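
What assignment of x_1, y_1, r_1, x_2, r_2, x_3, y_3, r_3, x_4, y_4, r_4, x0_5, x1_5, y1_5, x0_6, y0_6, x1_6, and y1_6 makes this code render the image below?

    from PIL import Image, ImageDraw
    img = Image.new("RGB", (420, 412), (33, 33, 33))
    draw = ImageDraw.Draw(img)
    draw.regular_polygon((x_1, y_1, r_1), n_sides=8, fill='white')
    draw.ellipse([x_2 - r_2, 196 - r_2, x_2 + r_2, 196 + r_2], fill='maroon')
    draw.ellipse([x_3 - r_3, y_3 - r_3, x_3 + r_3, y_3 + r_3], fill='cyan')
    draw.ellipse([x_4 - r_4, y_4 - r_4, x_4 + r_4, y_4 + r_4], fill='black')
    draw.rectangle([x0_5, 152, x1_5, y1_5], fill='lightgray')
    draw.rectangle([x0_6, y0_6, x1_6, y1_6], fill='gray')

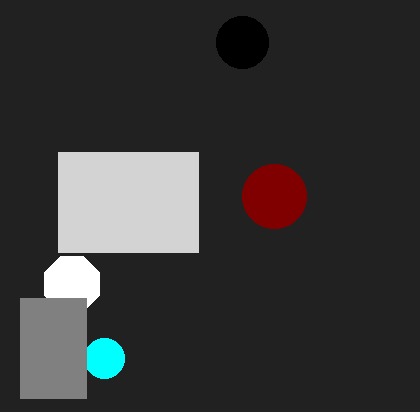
x_1 = 72
y_1 = 284
r_1 = 30
x_2 = 274
r_2 = 32
x_3 = 104
y_3 = 358
r_3 = 20
x_4 = 242
y_4 = 42
r_4 = 26
x0_5 = 58
x1_5 = 198
y1_5 = 252
x0_6 = 20
y0_6 = 298
x1_6 = 86
y1_6 = 398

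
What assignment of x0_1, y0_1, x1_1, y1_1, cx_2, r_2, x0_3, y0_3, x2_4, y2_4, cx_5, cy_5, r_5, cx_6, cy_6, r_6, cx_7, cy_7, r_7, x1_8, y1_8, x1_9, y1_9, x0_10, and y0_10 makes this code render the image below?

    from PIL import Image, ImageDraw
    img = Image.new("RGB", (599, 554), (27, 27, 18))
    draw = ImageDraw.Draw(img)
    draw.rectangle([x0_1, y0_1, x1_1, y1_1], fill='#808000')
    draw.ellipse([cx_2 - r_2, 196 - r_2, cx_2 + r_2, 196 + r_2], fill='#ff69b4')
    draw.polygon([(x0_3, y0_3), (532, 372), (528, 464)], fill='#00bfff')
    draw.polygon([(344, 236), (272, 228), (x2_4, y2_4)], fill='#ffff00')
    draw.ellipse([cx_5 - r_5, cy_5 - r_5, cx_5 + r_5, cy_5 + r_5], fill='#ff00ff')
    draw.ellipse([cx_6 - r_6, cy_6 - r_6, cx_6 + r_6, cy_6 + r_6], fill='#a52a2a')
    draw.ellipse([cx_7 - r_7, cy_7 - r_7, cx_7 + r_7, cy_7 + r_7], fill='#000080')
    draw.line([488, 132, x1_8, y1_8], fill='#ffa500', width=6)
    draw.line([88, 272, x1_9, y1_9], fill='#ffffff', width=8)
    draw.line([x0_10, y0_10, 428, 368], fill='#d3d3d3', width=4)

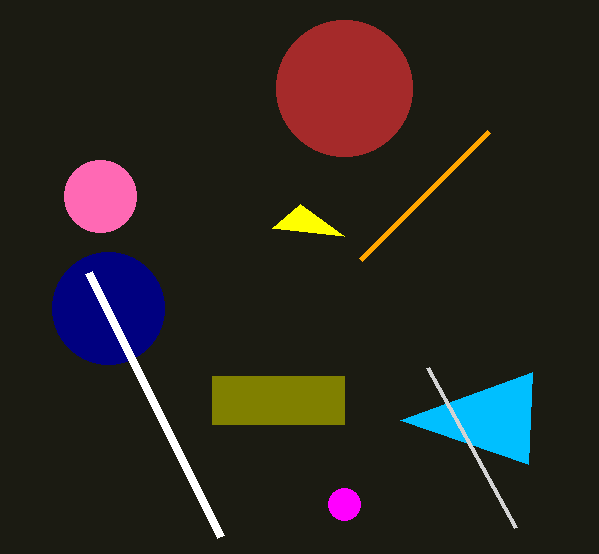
x0_1 = 212, y0_1 = 376, x1_1 = 344, y1_1 = 424, cx_2 = 100, r_2 = 36, x0_3 = 400, y0_3 = 420, x2_4 = 300, y2_4 = 204, cx_5 = 344, cy_5 = 504, r_5 = 16, cx_6 = 344, cy_6 = 88, r_6 = 68, cx_7 = 108, cy_7 = 308, r_7 = 56, x1_8 = 360, y1_8 = 260, x1_9 = 220, y1_9 = 536, x0_10 = 516, y0_10 = 528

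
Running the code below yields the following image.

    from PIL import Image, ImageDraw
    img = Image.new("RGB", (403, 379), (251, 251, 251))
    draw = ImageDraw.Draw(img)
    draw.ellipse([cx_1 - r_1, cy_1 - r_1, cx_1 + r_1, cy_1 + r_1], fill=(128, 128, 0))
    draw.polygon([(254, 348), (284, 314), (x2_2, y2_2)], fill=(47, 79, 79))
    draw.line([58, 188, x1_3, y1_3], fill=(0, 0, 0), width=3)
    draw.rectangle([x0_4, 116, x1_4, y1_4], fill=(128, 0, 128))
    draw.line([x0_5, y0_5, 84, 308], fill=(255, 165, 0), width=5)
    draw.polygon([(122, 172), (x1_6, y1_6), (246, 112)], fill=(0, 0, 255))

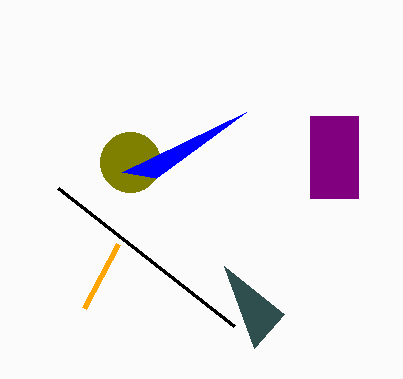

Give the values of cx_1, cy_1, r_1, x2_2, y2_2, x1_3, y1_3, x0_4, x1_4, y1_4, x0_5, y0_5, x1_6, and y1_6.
cx_1 = 130
cy_1 = 162
r_1 = 30
x2_2 = 224
y2_2 = 266
x1_3 = 234
y1_3 = 326
x0_4 = 310
x1_4 = 358
y1_4 = 198
x0_5 = 118
y0_5 = 244
x1_6 = 156
y1_6 = 178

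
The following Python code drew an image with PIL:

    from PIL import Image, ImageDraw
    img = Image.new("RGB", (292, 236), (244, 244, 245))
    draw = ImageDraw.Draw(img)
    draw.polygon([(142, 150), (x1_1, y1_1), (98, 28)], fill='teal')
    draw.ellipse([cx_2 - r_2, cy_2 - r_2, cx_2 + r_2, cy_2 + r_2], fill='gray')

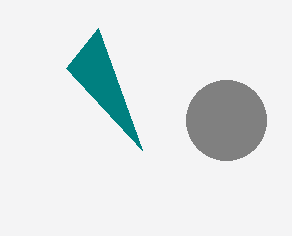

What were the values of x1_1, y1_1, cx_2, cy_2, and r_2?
x1_1 = 66, y1_1 = 68, cx_2 = 226, cy_2 = 120, r_2 = 40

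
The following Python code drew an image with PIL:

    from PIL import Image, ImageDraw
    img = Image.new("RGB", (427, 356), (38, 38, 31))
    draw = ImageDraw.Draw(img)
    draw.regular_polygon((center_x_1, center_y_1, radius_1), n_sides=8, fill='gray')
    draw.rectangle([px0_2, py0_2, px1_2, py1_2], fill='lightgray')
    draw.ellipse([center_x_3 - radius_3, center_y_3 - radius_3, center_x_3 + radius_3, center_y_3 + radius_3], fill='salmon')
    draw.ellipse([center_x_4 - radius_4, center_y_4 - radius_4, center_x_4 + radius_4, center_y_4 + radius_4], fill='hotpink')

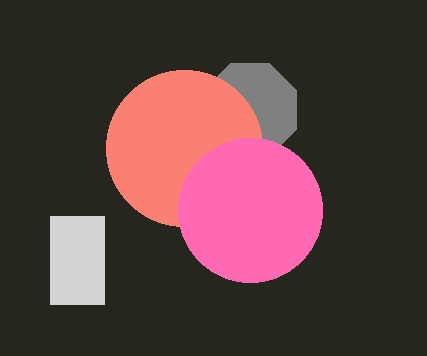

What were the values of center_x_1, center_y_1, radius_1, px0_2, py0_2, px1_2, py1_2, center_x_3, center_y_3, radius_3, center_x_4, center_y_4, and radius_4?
center_x_1 = 250, center_y_1 = 110, radius_1 = 50, px0_2 = 50, py0_2 = 216, px1_2 = 104, py1_2 = 304, center_x_3 = 184, center_y_3 = 148, radius_3 = 78, center_x_4 = 250, center_y_4 = 210, radius_4 = 72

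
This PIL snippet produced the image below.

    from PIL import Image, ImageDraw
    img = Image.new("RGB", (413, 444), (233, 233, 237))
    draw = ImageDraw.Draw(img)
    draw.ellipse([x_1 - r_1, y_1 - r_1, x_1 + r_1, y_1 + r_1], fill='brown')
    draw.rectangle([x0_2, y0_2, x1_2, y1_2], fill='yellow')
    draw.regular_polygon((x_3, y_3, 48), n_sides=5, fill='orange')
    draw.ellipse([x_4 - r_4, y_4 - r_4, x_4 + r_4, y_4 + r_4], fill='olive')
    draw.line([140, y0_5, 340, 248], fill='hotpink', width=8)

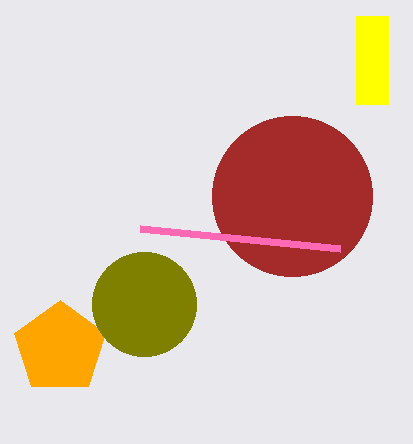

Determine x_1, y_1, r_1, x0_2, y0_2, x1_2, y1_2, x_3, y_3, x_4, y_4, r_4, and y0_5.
x_1 = 292
y_1 = 196
r_1 = 80
x0_2 = 356
y0_2 = 16
x1_2 = 388
y1_2 = 104
x_3 = 60
y_3 = 348
x_4 = 144
y_4 = 304
r_4 = 52
y0_5 = 228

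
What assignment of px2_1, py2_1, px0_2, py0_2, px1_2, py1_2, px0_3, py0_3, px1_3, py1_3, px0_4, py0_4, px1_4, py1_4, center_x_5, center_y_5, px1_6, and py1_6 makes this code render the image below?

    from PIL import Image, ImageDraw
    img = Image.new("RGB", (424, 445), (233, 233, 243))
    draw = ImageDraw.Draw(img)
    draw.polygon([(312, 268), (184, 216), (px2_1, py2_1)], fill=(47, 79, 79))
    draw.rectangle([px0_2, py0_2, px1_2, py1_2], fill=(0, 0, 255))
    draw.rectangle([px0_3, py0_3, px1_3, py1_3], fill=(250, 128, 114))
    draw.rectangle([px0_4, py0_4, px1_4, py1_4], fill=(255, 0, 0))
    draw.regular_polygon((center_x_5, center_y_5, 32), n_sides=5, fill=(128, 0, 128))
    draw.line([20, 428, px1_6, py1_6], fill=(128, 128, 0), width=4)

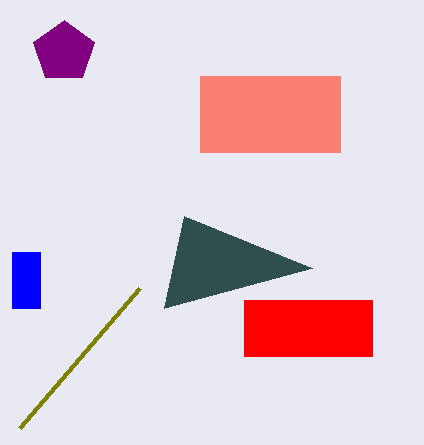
px2_1 = 164; py2_1 = 308; px0_2 = 12; py0_2 = 252; px1_2 = 40; py1_2 = 308; px0_3 = 200; py0_3 = 76; px1_3 = 340; py1_3 = 152; px0_4 = 244; py0_4 = 300; px1_4 = 372; py1_4 = 356; center_x_5 = 64; center_y_5 = 52; px1_6 = 140; py1_6 = 288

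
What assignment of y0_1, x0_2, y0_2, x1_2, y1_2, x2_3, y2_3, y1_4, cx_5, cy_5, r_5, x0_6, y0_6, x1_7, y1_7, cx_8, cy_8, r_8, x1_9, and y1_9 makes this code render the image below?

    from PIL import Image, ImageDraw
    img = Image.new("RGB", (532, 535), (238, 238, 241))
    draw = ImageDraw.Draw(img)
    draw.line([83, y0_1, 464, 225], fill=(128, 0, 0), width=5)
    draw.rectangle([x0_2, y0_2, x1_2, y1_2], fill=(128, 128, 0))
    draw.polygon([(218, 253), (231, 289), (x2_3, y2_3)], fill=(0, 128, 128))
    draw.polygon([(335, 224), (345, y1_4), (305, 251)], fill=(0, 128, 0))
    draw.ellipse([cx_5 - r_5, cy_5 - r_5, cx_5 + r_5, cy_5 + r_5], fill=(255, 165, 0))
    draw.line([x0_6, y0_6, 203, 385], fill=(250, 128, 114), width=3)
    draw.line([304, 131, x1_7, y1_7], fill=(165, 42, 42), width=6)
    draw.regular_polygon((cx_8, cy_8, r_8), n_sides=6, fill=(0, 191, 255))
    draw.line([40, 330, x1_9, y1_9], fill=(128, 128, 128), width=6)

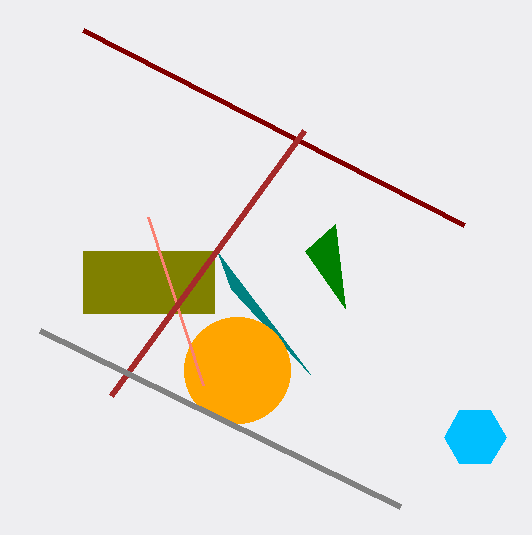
y0_1 = 30; x0_2 = 83; y0_2 = 251; x1_2 = 214; y1_2 = 313; x2_3 = 310; y2_3 = 374; y1_4 = 308; cx_5 = 237; cy_5 = 370; r_5 = 53; x0_6 = 148; y0_6 = 217; x1_7 = 111; y1_7 = 396; cx_8 = 475; cy_8 = 437; r_8 = 31; x1_9 = 400; y1_9 = 506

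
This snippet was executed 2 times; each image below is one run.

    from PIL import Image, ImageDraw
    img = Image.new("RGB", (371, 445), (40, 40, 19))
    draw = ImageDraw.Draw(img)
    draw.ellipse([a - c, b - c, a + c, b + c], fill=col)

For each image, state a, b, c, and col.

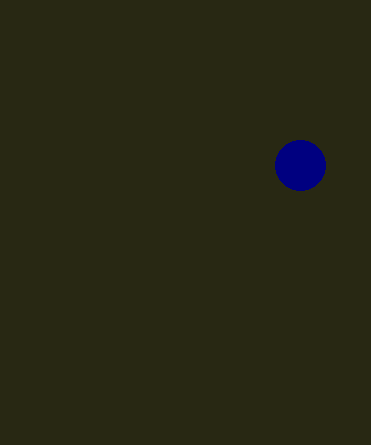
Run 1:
a = 300
b = 165
c = 25
col = 'navy'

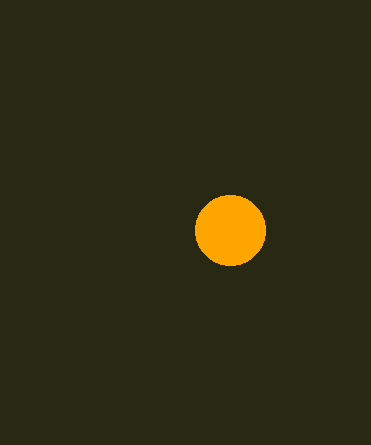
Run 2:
a = 230, b = 230, c = 35, col = 'orange'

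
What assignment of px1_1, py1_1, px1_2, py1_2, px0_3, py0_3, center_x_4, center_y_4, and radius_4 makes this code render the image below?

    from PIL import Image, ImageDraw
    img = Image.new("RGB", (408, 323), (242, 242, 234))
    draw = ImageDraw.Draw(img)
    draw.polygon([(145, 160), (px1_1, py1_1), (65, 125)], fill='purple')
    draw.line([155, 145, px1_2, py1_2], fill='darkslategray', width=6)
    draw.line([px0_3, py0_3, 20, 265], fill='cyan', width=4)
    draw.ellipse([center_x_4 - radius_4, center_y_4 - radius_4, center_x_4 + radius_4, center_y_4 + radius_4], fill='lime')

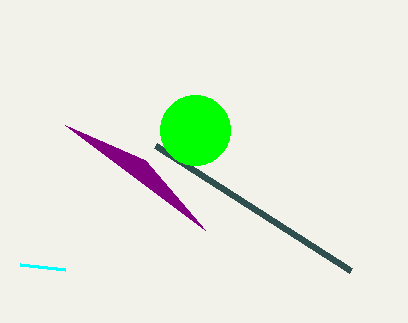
px1_1 = 205; py1_1 = 230; px1_2 = 350; py1_2 = 270; px0_3 = 65; py0_3 = 270; center_x_4 = 195; center_y_4 = 130; radius_4 = 35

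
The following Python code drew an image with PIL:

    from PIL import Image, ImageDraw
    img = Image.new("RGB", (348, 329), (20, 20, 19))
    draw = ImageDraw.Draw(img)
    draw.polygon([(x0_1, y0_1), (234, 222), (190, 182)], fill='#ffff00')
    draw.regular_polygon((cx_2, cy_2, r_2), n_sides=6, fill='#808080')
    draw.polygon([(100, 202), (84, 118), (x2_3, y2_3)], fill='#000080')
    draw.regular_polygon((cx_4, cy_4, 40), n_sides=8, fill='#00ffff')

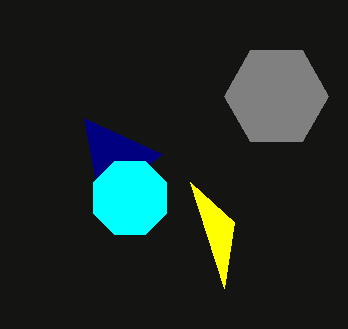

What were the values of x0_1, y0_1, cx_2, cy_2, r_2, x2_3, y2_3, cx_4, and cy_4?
x0_1 = 224
y0_1 = 288
cx_2 = 276
cy_2 = 96
r_2 = 52
x2_3 = 162
y2_3 = 154
cx_4 = 130
cy_4 = 198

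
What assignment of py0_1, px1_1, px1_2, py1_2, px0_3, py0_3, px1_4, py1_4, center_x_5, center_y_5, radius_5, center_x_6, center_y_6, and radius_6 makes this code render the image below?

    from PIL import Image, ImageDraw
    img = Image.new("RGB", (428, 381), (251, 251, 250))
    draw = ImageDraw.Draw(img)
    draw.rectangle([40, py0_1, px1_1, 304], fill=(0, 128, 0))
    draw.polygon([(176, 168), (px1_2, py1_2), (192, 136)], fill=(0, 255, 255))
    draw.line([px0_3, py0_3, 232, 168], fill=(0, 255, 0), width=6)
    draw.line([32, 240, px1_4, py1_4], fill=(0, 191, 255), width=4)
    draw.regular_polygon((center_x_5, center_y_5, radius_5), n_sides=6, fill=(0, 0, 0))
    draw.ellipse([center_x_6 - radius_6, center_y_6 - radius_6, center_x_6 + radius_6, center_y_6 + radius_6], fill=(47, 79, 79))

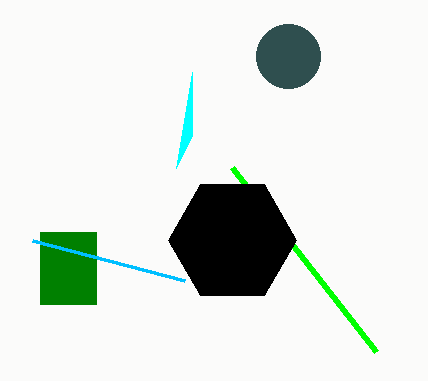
py0_1 = 232
px1_1 = 96
px1_2 = 192
py1_2 = 72
px0_3 = 376
py0_3 = 352
px1_4 = 184
py1_4 = 280
center_x_5 = 232
center_y_5 = 240
radius_5 = 64
center_x_6 = 288
center_y_6 = 56
radius_6 = 32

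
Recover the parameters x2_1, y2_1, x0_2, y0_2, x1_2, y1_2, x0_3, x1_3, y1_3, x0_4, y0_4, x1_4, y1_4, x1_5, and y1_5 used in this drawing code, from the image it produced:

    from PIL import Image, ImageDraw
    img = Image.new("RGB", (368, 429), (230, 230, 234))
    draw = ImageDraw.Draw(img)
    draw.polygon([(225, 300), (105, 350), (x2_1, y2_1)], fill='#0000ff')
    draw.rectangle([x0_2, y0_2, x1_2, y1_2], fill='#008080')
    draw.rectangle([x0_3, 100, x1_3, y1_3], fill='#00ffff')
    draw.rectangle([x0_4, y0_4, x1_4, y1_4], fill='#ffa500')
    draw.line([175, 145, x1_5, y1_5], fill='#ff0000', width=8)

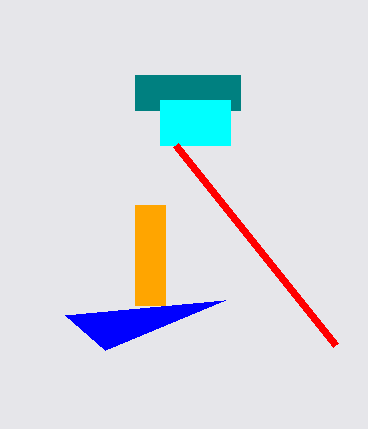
x2_1 = 65, y2_1 = 315, x0_2 = 135, y0_2 = 75, x1_2 = 240, y1_2 = 110, x0_3 = 160, x1_3 = 230, y1_3 = 145, x0_4 = 135, y0_4 = 205, x1_4 = 165, y1_4 = 305, x1_5 = 335, y1_5 = 345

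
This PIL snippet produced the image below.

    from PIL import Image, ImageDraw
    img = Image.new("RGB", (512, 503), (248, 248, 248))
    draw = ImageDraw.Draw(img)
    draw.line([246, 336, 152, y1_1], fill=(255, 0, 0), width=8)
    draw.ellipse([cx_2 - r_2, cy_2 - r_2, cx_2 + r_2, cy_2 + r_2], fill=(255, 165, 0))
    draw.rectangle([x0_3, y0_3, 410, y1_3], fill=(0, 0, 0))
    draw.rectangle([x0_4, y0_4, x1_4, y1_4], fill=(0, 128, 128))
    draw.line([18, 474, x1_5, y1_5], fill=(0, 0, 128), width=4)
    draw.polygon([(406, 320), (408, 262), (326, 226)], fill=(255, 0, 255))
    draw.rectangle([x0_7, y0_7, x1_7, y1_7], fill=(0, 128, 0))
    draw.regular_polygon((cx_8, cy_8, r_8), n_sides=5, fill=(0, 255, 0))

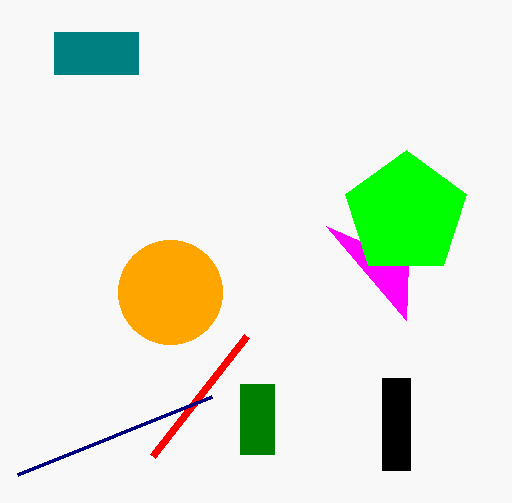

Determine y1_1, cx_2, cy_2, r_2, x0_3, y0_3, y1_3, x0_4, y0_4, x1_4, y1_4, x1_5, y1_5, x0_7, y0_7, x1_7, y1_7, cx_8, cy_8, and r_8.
y1_1 = 456
cx_2 = 170
cy_2 = 292
r_2 = 52
x0_3 = 382
y0_3 = 378
y1_3 = 470
x0_4 = 54
y0_4 = 32
x1_4 = 138
y1_4 = 74
x1_5 = 212
y1_5 = 396
x0_7 = 240
y0_7 = 384
x1_7 = 274
y1_7 = 454
cx_8 = 406
cy_8 = 214
r_8 = 64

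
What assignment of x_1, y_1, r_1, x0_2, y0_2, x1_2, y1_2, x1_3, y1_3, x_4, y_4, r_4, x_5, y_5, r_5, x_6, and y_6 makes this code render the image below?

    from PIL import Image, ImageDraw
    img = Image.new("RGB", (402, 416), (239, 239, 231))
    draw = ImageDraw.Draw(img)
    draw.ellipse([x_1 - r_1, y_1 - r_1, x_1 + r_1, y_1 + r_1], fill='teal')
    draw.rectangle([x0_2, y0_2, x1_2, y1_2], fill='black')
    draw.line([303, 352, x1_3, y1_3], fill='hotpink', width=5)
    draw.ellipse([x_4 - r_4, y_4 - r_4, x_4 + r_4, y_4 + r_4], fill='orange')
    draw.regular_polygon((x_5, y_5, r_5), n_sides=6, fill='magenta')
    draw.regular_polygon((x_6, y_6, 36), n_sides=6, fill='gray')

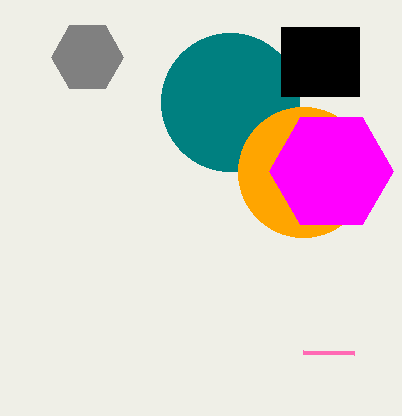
x_1 = 230, y_1 = 102, r_1 = 69, x0_2 = 281, y0_2 = 27, x1_2 = 359, y1_2 = 96, x1_3 = 354, y1_3 = 353, x_4 = 303, y_4 = 172, r_4 = 65, x_5 = 331, y_5 = 171, r_5 = 62, x_6 = 87, y_6 = 57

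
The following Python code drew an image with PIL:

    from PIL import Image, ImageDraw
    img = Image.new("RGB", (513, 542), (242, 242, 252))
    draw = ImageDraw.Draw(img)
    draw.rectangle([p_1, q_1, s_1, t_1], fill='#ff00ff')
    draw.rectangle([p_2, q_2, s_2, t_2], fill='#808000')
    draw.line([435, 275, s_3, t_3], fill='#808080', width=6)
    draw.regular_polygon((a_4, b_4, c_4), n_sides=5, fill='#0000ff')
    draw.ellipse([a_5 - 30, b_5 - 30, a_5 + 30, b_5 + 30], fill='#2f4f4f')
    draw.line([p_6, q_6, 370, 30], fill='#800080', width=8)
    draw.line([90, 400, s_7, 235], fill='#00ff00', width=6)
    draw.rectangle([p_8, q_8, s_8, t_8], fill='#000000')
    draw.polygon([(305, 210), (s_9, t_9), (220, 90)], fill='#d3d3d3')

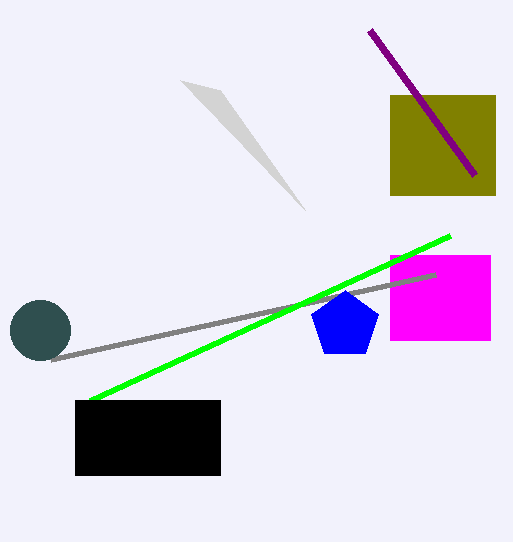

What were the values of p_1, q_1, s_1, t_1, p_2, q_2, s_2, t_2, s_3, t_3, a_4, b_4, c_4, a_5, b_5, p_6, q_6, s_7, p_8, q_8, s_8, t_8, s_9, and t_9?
p_1 = 390; q_1 = 255; s_1 = 490; t_1 = 340; p_2 = 390; q_2 = 95; s_2 = 495; t_2 = 195; s_3 = 50; t_3 = 360; a_4 = 345; b_4 = 325; c_4 = 35; a_5 = 40; b_5 = 330; p_6 = 475; q_6 = 175; s_7 = 450; p_8 = 75; q_8 = 400; s_8 = 220; t_8 = 475; s_9 = 180; t_9 = 80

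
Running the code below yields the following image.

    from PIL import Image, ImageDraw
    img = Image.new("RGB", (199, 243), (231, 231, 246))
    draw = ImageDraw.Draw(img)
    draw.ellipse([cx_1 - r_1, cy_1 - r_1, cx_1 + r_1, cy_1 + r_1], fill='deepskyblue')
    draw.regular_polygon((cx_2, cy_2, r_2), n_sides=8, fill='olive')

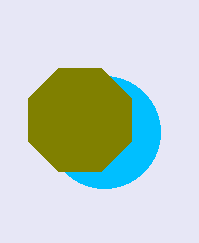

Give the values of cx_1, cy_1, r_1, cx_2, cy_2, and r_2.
cx_1 = 104; cy_1 = 132; r_1 = 56; cx_2 = 80; cy_2 = 120; r_2 = 56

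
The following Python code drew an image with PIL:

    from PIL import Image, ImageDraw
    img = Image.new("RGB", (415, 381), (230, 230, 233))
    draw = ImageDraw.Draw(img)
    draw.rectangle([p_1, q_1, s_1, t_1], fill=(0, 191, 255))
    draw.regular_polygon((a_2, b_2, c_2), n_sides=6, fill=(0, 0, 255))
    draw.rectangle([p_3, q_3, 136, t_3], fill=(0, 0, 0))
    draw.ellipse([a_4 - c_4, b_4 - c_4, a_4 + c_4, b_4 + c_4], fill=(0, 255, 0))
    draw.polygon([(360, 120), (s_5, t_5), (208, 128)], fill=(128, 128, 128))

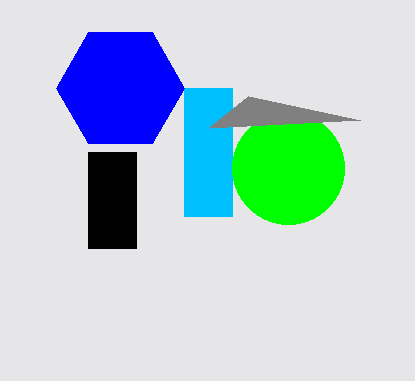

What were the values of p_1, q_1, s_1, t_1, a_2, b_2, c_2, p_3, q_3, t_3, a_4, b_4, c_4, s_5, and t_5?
p_1 = 184; q_1 = 88; s_1 = 232; t_1 = 216; a_2 = 120; b_2 = 88; c_2 = 64; p_3 = 88; q_3 = 152; t_3 = 248; a_4 = 288; b_4 = 168; c_4 = 56; s_5 = 248; t_5 = 96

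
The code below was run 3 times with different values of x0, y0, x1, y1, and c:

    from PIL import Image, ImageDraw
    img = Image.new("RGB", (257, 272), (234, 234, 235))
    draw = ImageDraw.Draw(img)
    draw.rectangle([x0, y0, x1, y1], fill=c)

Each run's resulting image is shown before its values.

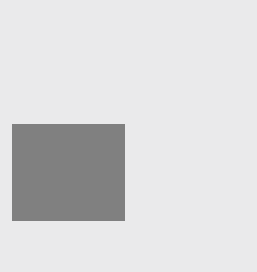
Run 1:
x0 = 12
y0 = 124
x1 = 124
y1 = 220
c = 'gray'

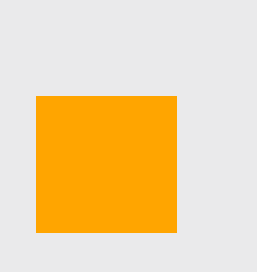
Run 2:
x0 = 36, y0 = 96, x1 = 176, y1 = 232, c = 'orange'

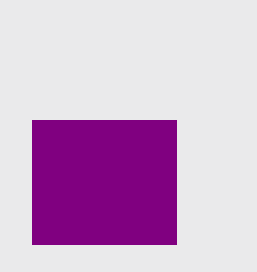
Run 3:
x0 = 32, y0 = 120, x1 = 176, y1 = 244, c = 'purple'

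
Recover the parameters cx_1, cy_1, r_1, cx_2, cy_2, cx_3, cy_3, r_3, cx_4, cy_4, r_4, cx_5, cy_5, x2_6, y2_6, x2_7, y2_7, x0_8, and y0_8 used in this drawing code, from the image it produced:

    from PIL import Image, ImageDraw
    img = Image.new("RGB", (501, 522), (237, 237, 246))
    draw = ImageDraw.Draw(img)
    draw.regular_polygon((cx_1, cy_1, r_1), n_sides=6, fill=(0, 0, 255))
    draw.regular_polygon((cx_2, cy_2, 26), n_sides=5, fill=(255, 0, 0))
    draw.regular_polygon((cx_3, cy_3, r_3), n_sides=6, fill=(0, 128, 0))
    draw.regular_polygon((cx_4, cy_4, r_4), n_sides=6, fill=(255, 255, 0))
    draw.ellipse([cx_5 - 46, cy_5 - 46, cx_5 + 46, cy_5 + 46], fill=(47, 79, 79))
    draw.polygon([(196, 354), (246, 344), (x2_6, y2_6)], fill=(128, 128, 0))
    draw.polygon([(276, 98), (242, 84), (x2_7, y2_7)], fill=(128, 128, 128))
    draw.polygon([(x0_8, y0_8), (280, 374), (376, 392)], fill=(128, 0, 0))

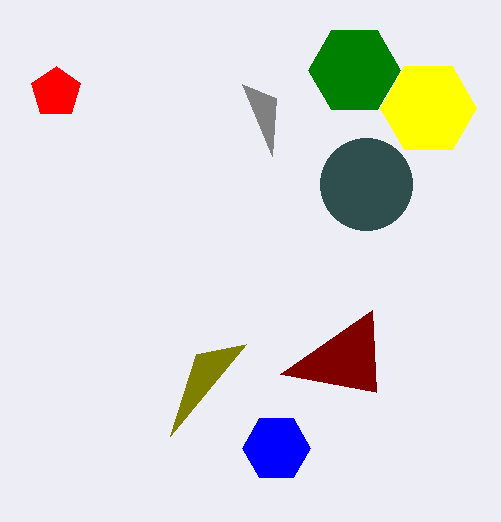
cx_1 = 276
cy_1 = 448
r_1 = 34
cx_2 = 56
cy_2 = 92
cx_3 = 354
cy_3 = 70
r_3 = 46
cx_4 = 428
cy_4 = 108
r_4 = 48
cx_5 = 366
cy_5 = 184
x2_6 = 170
y2_6 = 436
x2_7 = 272
y2_7 = 156
x0_8 = 372
y0_8 = 310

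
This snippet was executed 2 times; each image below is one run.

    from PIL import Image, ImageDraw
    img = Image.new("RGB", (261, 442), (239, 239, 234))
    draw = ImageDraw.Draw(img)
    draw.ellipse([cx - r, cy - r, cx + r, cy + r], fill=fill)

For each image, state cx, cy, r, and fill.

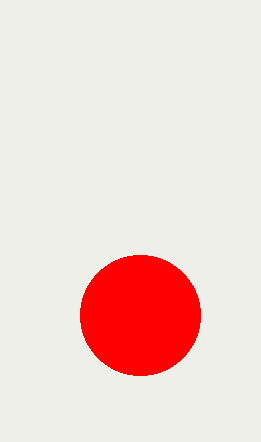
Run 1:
cx = 140, cy = 315, r = 60, fill = 'red'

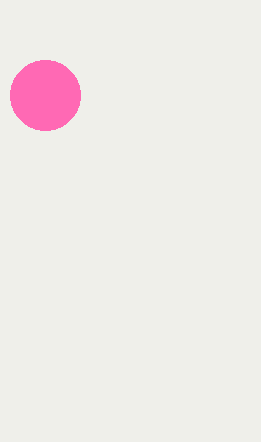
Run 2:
cx = 45; cy = 95; r = 35; fill = 'hotpink'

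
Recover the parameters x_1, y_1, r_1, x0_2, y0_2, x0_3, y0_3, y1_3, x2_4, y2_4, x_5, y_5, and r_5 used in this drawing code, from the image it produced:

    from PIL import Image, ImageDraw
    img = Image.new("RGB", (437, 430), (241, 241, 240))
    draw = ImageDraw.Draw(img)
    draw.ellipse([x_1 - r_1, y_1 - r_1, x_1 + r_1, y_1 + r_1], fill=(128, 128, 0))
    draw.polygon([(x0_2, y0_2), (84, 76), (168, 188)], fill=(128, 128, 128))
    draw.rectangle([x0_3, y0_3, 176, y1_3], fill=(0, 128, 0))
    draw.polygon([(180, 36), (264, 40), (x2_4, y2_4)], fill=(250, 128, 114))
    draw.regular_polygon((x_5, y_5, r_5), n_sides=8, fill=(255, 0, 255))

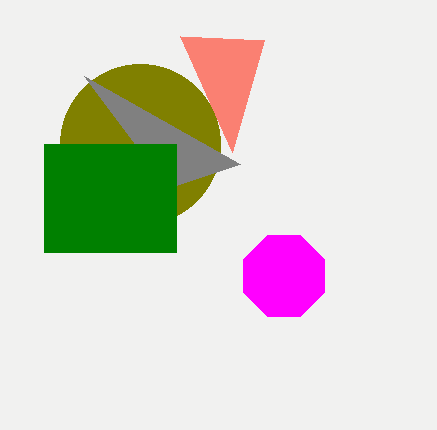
x_1 = 140
y_1 = 144
r_1 = 80
x0_2 = 240
y0_2 = 164
x0_3 = 44
y0_3 = 144
y1_3 = 252
x2_4 = 232
y2_4 = 152
x_5 = 284
y_5 = 276
r_5 = 44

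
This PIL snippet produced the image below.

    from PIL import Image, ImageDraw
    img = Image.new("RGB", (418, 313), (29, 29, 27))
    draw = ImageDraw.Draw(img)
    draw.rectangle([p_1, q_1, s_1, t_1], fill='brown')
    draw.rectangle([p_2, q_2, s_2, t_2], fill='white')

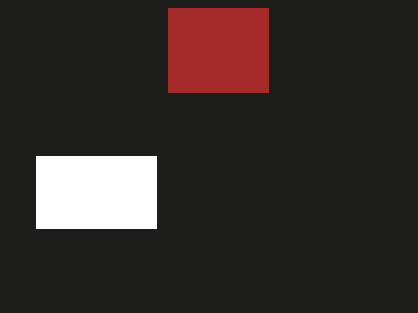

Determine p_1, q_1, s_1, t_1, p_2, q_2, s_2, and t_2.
p_1 = 168, q_1 = 8, s_1 = 268, t_1 = 92, p_2 = 36, q_2 = 156, s_2 = 156, t_2 = 228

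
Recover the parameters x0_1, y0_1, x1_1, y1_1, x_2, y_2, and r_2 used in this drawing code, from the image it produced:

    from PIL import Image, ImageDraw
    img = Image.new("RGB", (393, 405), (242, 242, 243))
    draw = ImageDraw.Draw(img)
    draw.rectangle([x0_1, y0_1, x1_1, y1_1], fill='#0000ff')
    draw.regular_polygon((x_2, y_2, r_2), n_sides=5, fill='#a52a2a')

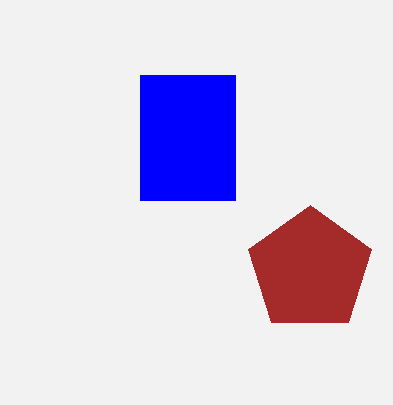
x0_1 = 140, y0_1 = 75, x1_1 = 235, y1_1 = 200, x_2 = 310, y_2 = 270, r_2 = 65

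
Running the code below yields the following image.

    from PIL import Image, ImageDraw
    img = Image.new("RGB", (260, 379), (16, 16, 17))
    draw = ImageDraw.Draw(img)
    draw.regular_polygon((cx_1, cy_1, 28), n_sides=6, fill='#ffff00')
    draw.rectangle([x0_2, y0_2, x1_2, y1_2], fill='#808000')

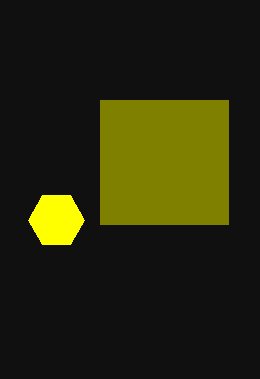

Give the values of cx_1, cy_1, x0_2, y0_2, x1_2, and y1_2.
cx_1 = 56
cy_1 = 220
x0_2 = 100
y0_2 = 100
x1_2 = 228
y1_2 = 224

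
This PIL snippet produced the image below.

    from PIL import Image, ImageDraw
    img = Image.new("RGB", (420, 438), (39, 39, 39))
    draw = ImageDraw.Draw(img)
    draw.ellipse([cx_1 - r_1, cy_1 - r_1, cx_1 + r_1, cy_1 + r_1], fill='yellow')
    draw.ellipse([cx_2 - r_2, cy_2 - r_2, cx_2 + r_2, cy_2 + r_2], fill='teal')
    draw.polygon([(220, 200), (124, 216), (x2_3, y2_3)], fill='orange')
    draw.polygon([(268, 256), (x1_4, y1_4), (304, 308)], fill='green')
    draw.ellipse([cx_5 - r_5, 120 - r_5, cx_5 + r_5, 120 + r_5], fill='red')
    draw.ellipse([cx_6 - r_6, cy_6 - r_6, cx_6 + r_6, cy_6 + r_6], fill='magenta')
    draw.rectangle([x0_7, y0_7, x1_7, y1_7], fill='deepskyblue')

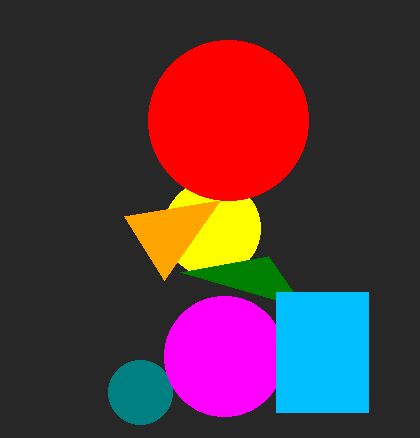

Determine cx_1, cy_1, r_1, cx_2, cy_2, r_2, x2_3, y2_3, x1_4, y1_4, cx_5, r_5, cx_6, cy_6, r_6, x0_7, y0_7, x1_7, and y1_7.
cx_1 = 212; cy_1 = 228; r_1 = 48; cx_2 = 140; cy_2 = 392; r_2 = 32; x2_3 = 164; y2_3 = 280; x1_4 = 180; y1_4 = 272; cx_5 = 228; r_5 = 80; cx_6 = 224; cy_6 = 356; r_6 = 60; x0_7 = 276; y0_7 = 292; x1_7 = 368; y1_7 = 412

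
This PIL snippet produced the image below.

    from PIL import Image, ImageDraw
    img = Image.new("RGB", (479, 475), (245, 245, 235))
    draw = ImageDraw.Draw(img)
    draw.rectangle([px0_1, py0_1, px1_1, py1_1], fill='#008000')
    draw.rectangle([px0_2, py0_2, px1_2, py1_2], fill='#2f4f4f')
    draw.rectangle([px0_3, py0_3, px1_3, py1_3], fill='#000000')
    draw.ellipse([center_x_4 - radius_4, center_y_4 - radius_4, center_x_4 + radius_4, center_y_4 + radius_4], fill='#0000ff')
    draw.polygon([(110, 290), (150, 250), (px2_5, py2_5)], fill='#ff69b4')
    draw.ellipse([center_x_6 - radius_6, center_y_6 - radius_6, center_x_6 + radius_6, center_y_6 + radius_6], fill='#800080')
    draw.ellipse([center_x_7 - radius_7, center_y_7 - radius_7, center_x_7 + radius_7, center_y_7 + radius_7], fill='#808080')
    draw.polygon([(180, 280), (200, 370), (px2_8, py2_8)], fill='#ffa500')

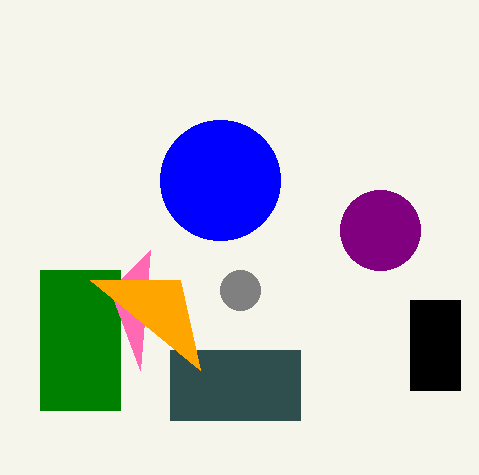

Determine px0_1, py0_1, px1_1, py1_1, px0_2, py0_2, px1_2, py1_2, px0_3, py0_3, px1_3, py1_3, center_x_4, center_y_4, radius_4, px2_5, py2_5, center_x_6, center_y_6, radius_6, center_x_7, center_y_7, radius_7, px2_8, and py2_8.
px0_1 = 40; py0_1 = 270; px1_1 = 120; py1_1 = 410; px0_2 = 170; py0_2 = 350; px1_2 = 300; py1_2 = 420; px0_3 = 410; py0_3 = 300; px1_3 = 460; py1_3 = 390; center_x_4 = 220; center_y_4 = 180; radius_4 = 60; px2_5 = 140; py2_5 = 370; center_x_6 = 380; center_y_6 = 230; radius_6 = 40; center_x_7 = 240; center_y_7 = 290; radius_7 = 20; px2_8 = 90; py2_8 = 280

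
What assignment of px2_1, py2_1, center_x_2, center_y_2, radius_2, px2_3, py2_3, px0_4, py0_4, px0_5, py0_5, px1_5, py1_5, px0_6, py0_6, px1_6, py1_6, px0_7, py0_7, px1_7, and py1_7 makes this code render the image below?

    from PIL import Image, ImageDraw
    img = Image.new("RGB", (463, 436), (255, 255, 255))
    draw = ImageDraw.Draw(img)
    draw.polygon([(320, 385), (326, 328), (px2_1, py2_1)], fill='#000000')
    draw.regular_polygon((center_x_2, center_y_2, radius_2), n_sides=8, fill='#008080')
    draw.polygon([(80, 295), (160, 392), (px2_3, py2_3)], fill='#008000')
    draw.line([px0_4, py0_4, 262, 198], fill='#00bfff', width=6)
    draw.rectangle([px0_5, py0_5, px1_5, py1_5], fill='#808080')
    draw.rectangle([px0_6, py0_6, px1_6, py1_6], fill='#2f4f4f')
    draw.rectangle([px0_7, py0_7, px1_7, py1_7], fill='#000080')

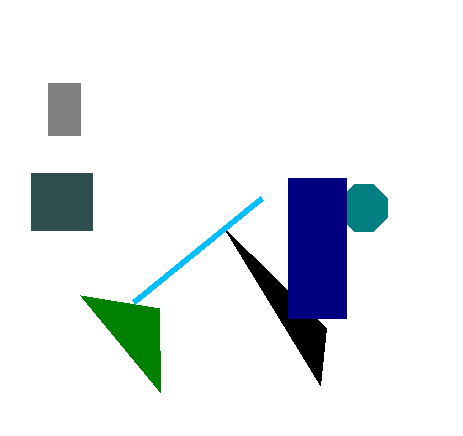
px2_1 = 224, py2_1 = 228, center_x_2 = 364, center_y_2 = 208, radius_2 = 25, px2_3 = 159, py2_3 = 308, px0_4 = 134, py0_4 = 302, px0_5 = 48, py0_5 = 83, px1_5 = 80, py1_5 = 135, px0_6 = 31, py0_6 = 173, px1_6 = 92, py1_6 = 230, px0_7 = 288, py0_7 = 178, px1_7 = 346, py1_7 = 318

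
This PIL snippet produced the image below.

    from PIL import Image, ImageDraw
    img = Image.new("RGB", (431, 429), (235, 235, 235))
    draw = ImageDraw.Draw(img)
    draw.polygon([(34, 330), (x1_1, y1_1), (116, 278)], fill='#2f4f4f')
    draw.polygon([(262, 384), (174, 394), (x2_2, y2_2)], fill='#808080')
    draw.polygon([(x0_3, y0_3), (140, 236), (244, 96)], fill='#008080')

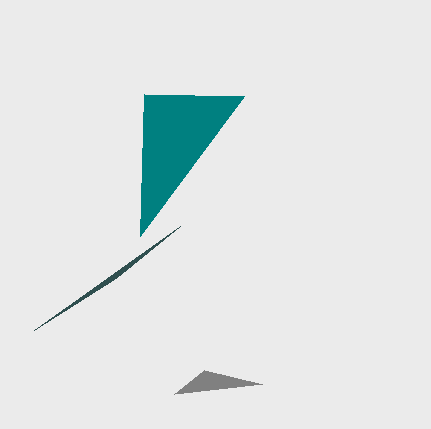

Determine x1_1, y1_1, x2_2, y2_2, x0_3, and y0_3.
x1_1 = 180; y1_1 = 226; x2_2 = 204; y2_2 = 370; x0_3 = 144; y0_3 = 94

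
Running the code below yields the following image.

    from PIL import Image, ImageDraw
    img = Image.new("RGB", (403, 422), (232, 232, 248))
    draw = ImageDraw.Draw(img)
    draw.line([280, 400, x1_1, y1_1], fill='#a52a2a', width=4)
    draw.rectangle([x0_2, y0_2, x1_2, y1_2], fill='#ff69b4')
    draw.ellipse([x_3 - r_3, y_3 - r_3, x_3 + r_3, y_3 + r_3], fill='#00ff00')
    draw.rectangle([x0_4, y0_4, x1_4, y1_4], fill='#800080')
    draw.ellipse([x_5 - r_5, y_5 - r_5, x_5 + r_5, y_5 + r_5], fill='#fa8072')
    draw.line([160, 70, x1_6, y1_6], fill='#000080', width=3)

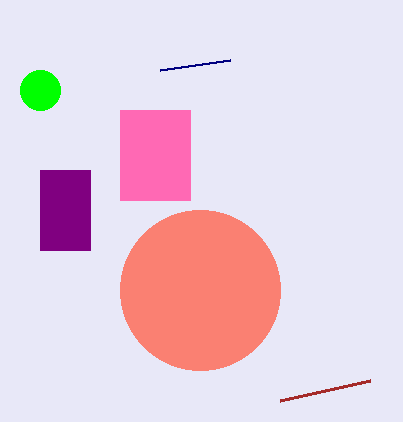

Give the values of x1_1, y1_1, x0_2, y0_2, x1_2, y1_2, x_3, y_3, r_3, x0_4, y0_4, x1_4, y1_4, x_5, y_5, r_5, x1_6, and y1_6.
x1_1 = 370; y1_1 = 380; x0_2 = 120; y0_2 = 110; x1_2 = 190; y1_2 = 200; x_3 = 40; y_3 = 90; r_3 = 20; x0_4 = 40; y0_4 = 170; x1_4 = 90; y1_4 = 250; x_5 = 200; y_5 = 290; r_5 = 80; x1_6 = 230; y1_6 = 60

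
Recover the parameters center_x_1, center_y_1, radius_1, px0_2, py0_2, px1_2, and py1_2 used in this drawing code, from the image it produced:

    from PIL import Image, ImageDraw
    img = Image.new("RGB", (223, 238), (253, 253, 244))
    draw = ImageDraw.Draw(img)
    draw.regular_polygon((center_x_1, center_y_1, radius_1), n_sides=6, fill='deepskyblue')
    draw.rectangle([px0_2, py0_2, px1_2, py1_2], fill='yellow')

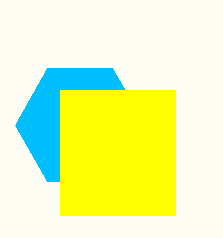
center_x_1 = 80; center_y_1 = 125; radius_1 = 65; px0_2 = 60; py0_2 = 90; px1_2 = 175; py1_2 = 215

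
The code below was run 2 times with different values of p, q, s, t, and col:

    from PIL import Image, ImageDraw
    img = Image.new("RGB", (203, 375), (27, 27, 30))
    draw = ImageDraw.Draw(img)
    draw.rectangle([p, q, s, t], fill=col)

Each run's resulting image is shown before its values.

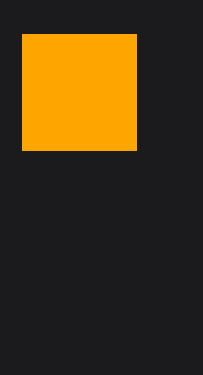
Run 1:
p = 22, q = 34, s = 136, t = 150, col = 'orange'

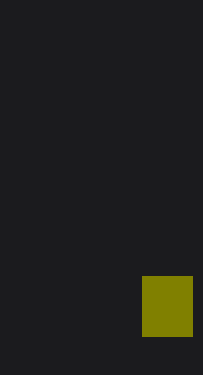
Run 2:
p = 142
q = 276
s = 192
t = 336
col = 'olive'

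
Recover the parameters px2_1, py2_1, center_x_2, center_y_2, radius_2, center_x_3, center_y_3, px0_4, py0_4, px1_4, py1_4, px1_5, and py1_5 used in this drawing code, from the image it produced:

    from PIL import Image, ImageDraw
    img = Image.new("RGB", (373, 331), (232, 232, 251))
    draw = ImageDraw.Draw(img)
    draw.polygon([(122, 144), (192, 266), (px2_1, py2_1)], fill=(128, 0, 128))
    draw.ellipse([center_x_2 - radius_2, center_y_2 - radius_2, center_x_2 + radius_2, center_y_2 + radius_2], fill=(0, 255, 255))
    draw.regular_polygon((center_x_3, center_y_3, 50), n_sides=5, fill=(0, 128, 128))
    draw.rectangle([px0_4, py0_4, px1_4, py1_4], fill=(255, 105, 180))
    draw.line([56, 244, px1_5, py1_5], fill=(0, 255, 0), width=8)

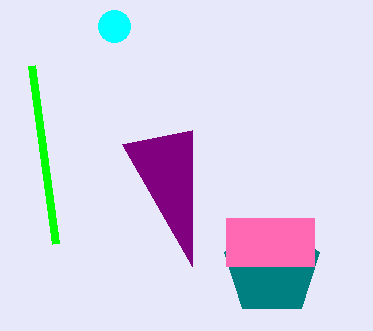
px2_1 = 192
py2_1 = 130
center_x_2 = 114
center_y_2 = 26
radius_2 = 16
center_x_3 = 272
center_y_3 = 268
px0_4 = 226
py0_4 = 218
px1_4 = 314
py1_4 = 266
px1_5 = 32
py1_5 = 66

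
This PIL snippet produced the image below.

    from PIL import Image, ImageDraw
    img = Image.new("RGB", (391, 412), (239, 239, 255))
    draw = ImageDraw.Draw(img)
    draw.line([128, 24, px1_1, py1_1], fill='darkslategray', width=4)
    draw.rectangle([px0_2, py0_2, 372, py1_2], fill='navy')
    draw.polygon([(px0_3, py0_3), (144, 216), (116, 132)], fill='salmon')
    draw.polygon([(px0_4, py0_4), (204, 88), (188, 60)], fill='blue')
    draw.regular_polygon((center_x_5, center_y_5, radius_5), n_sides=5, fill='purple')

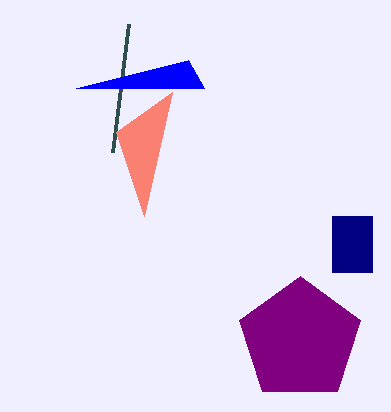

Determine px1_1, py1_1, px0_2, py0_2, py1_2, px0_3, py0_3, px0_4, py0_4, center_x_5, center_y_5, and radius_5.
px1_1 = 112; py1_1 = 152; px0_2 = 332; py0_2 = 216; py1_2 = 272; px0_3 = 172; py0_3 = 92; px0_4 = 76; py0_4 = 88; center_x_5 = 300; center_y_5 = 340; radius_5 = 64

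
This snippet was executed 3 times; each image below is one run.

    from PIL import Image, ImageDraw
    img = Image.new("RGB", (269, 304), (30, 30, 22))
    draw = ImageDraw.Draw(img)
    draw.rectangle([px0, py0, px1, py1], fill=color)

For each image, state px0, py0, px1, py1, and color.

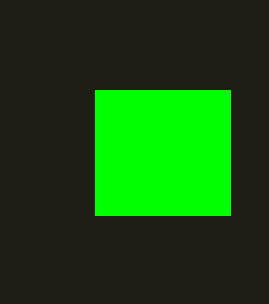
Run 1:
px0 = 95, py0 = 90, px1 = 230, py1 = 215, color = 'lime'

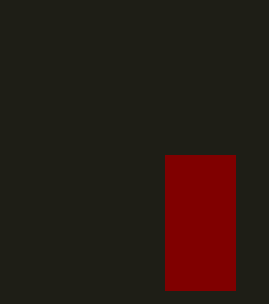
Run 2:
px0 = 165
py0 = 155
px1 = 235
py1 = 290
color = 'maroon'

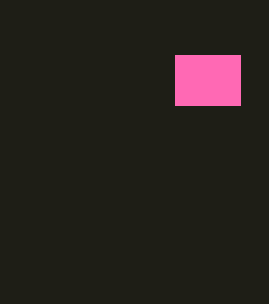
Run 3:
px0 = 175, py0 = 55, px1 = 240, py1 = 105, color = 'hotpink'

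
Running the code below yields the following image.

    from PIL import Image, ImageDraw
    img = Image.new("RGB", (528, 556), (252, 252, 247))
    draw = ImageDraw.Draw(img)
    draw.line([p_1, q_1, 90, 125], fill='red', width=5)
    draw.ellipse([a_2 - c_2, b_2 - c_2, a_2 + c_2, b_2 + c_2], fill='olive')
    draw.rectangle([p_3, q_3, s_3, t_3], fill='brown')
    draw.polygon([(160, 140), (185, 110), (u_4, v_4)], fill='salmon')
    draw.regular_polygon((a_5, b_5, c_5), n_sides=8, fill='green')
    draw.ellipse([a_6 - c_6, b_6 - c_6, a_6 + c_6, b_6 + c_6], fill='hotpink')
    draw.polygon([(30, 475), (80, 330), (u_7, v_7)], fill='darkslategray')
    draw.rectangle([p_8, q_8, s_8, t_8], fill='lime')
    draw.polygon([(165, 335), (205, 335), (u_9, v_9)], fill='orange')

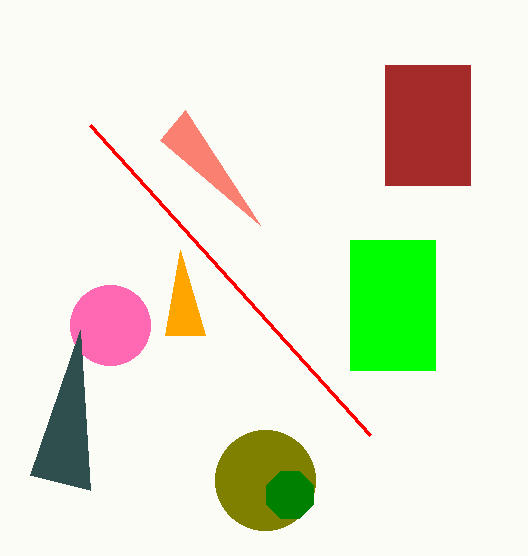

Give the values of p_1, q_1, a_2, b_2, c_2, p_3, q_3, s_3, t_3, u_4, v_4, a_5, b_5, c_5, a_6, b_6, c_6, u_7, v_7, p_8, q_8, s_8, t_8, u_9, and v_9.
p_1 = 370; q_1 = 435; a_2 = 265; b_2 = 480; c_2 = 50; p_3 = 385; q_3 = 65; s_3 = 470; t_3 = 185; u_4 = 260; v_4 = 225; a_5 = 290; b_5 = 495; c_5 = 25; a_6 = 110; b_6 = 325; c_6 = 40; u_7 = 90; v_7 = 490; p_8 = 350; q_8 = 240; s_8 = 435; t_8 = 370; u_9 = 180; v_9 = 250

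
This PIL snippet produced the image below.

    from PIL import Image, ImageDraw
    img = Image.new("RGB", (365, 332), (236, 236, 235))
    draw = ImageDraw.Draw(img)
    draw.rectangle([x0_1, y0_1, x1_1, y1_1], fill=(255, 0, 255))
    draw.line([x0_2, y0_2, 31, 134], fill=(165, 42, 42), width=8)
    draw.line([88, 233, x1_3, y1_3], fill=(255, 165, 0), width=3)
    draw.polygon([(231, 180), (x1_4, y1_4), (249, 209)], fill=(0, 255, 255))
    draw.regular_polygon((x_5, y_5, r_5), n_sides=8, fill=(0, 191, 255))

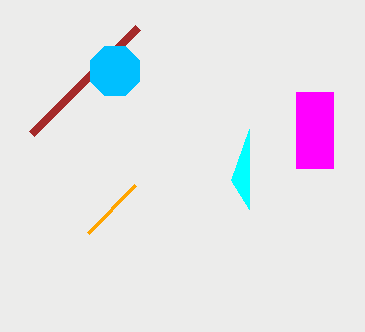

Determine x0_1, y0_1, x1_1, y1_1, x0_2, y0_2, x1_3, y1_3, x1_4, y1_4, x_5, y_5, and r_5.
x0_1 = 296
y0_1 = 92
x1_1 = 333
y1_1 = 168
x0_2 = 137
y0_2 = 28
x1_3 = 135
y1_3 = 185
x1_4 = 249
y1_4 = 129
x_5 = 115
y_5 = 71
r_5 = 27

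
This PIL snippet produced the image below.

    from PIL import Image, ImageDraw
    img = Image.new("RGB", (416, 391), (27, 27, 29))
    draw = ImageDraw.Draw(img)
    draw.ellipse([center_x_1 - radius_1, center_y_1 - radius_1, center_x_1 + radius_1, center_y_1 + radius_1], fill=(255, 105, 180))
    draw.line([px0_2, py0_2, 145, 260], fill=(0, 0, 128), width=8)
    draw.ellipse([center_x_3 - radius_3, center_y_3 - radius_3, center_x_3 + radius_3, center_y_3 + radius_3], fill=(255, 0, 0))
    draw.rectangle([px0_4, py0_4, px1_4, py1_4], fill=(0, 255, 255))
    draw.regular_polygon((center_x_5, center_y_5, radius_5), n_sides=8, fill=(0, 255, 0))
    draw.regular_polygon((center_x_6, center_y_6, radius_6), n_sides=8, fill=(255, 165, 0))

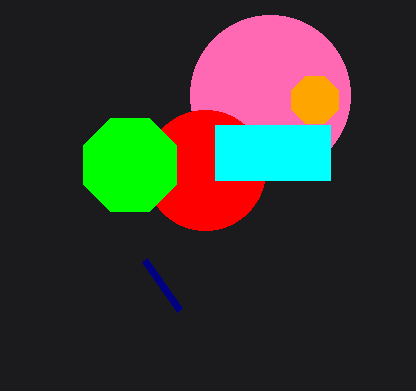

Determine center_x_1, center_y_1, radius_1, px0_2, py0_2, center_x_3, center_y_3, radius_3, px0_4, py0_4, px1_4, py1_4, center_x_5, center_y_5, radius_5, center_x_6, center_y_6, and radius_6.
center_x_1 = 270
center_y_1 = 95
radius_1 = 80
px0_2 = 180
py0_2 = 310
center_x_3 = 205
center_y_3 = 170
radius_3 = 60
px0_4 = 215
py0_4 = 125
px1_4 = 330
py1_4 = 180
center_x_5 = 130
center_y_5 = 165
radius_5 = 50
center_x_6 = 315
center_y_6 = 100
radius_6 = 25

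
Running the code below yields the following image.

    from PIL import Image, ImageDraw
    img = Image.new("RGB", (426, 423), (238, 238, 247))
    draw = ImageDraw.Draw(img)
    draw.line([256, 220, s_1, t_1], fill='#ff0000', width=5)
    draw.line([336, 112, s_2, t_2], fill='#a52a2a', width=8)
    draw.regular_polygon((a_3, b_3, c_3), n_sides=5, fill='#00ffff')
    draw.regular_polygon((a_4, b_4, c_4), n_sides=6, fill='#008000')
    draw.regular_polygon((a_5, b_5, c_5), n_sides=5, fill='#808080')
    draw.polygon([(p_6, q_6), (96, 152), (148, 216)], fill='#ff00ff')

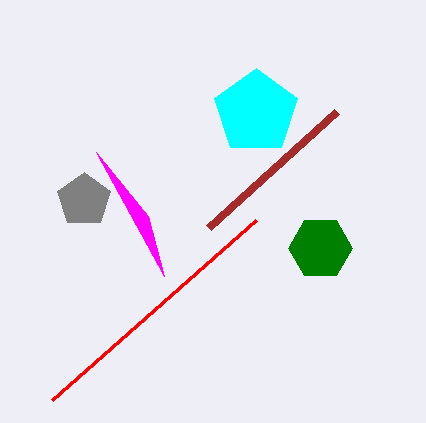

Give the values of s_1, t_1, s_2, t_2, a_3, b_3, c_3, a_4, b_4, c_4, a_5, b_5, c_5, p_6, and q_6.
s_1 = 52
t_1 = 400
s_2 = 208
t_2 = 228
a_3 = 256
b_3 = 112
c_3 = 44
a_4 = 320
b_4 = 248
c_4 = 32
a_5 = 84
b_5 = 200
c_5 = 28
p_6 = 164
q_6 = 276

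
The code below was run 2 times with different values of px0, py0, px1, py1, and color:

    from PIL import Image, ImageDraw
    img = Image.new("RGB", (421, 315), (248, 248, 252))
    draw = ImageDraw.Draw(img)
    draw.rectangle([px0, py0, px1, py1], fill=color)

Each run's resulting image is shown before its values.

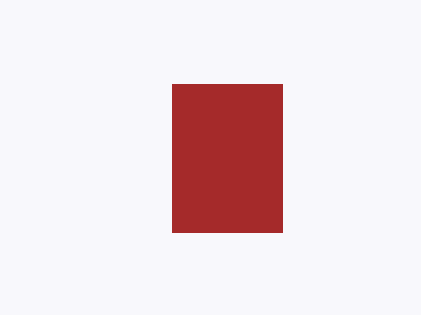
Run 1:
px0 = 172, py0 = 84, px1 = 282, py1 = 232, color = 'brown'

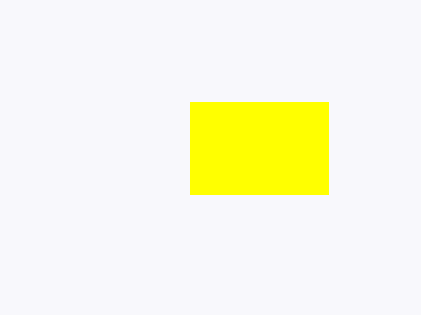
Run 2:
px0 = 190
py0 = 102
px1 = 328
py1 = 194
color = 'yellow'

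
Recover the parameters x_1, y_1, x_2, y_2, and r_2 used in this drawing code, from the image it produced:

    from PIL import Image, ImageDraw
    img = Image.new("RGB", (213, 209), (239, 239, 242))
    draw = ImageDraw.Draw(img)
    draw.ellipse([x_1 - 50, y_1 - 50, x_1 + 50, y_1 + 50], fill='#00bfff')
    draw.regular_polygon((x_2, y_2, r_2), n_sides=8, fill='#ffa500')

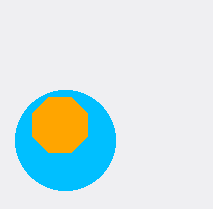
x_1 = 65
y_1 = 140
x_2 = 60
y_2 = 125
r_2 = 30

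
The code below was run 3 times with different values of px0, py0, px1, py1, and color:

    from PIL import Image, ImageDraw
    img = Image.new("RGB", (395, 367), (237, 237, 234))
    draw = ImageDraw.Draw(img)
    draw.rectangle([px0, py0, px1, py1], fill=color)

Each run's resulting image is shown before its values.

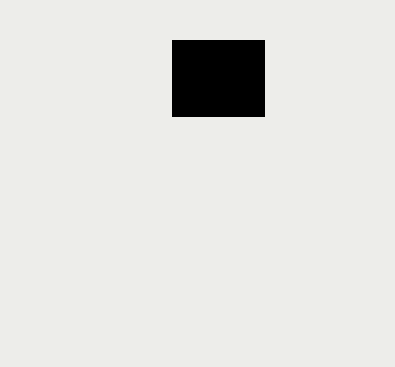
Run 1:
px0 = 172; py0 = 40; px1 = 264; py1 = 116; color = 'black'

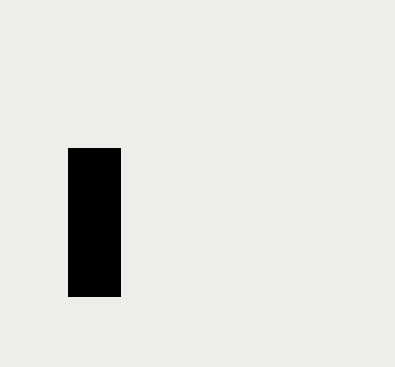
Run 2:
px0 = 68; py0 = 148; px1 = 120; py1 = 296; color = 'black'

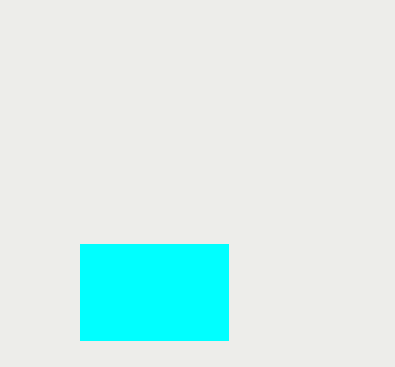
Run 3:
px0 = 80
py0 = 244
px1 = 228
py1 = 340
color = 'cyan'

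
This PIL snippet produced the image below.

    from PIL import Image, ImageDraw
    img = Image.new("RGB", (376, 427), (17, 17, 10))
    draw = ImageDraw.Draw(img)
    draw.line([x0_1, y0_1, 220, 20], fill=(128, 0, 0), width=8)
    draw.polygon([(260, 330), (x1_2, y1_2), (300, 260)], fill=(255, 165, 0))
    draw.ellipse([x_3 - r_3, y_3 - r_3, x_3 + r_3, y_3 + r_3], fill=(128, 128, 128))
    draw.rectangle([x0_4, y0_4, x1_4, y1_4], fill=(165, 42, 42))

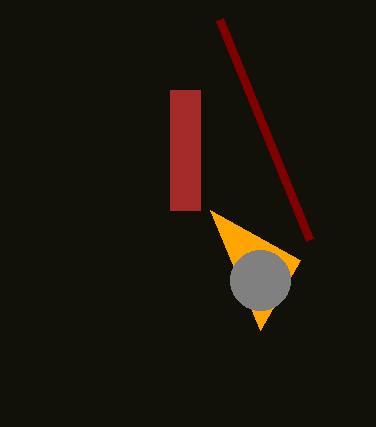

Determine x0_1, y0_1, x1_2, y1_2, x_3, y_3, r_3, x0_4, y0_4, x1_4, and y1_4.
x0_1 = 310
y0_1 = 240
x1_2 = 210
y1_2 = 210
x_3 = 260
y_3 = 280
r_3 = 30
x0_4 = 170
y0_4 = 90
x1_4 = 200
y1_4 = 210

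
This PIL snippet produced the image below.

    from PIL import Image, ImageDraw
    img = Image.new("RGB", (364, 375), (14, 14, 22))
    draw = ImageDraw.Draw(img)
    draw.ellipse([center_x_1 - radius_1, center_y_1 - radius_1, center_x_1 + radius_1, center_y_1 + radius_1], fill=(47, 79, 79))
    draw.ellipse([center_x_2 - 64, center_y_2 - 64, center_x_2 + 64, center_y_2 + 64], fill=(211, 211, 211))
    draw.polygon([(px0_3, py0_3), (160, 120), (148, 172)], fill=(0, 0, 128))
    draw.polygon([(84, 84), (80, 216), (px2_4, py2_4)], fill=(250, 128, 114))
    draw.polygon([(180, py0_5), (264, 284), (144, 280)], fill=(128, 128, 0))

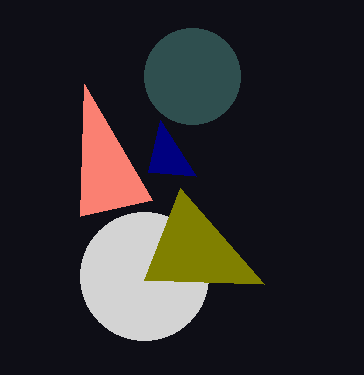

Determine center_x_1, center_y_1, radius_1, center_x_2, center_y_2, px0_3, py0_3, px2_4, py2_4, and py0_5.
center_x_1 = 192, center_y_1 = 76, radius_1 = 48, center_x_2 = 144, center_y_2 = 276, px0_3 = 196, py0_3 = 176, px2_4 = 152, py2_4 = 200, py0_5 = 188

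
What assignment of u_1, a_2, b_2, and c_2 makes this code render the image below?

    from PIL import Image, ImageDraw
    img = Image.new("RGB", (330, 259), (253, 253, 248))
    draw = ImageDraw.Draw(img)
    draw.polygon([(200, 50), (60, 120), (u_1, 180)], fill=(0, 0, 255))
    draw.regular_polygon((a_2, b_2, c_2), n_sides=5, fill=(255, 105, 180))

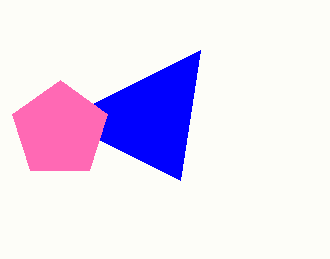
u_1 = 180, a_2 = 60, b_2 = 130, c_2 = 50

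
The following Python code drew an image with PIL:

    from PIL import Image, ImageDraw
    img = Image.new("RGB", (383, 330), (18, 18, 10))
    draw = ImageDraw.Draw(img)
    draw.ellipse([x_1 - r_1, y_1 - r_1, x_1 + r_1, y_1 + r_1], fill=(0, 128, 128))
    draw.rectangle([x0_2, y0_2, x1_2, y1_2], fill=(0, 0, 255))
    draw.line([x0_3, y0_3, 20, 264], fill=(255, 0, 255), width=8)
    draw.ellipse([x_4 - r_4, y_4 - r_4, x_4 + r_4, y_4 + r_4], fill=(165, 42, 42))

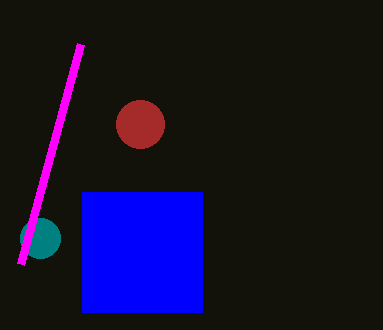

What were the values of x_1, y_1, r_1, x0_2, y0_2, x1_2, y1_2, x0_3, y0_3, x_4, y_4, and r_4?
x_1 = 40; y_1 = 238; r_1 = 20; x0_2 = 82; y0_2 = 192; x1_2 = 202; y1_2 = 312; x0_3 = 80; y0_3 = 44; x_4 = 140; y_4 = 124; r_4 = 24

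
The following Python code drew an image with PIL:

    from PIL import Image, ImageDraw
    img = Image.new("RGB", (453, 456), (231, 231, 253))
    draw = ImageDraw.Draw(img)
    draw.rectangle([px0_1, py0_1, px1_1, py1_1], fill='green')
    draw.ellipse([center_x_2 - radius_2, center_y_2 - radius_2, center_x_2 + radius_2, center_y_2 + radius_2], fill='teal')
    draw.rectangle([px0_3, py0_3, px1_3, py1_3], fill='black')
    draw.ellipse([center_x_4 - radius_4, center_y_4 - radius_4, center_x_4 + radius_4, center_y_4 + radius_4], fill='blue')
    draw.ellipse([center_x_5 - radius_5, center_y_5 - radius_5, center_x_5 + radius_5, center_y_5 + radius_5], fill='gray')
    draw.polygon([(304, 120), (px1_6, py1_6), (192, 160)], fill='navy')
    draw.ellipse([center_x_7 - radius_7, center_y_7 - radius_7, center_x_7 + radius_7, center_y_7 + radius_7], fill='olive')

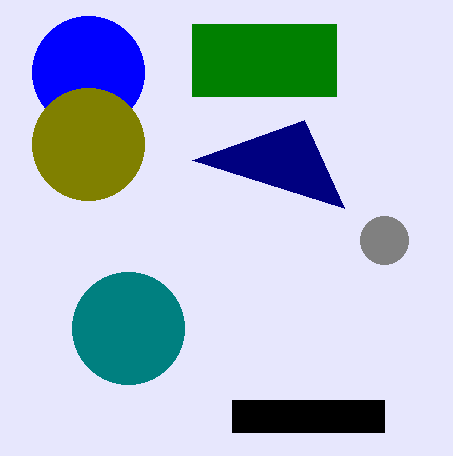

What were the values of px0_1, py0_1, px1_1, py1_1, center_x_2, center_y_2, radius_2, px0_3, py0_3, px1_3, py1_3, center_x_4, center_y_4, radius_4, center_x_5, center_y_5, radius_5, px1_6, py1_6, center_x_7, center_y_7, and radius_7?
px0_1 = 192, py0_1 = 24, px1_1 = 336, py1_1 = 96, center_x_2 = 128, center_y_2 = 328, radius_2 = 56, px0_3 = 232, py0_3 = 400, px1_3 = 384, py1_3 = 432, center_x_4 = 88, center_y_4 = 72, radius_4 = 56, center_x_5 = 384, center_y_5 = 240, radius_5 = 24, px1_6 = 344, py1_6 = 208, center_x_7 = 88, center_y_7 = 144, radius_7 = 56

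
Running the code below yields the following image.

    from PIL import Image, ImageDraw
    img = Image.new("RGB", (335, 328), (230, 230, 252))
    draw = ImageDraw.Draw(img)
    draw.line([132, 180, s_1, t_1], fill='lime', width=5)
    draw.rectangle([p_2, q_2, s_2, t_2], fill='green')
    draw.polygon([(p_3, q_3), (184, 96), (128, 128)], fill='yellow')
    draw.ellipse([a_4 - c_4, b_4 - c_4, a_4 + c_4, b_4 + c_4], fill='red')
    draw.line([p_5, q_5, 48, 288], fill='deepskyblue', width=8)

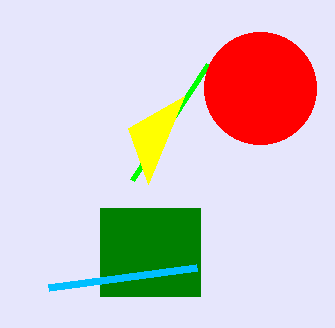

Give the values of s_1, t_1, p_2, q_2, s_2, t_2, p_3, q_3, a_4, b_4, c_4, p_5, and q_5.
s_1 = 208; t_1 = 64; p_2 = 100; q_2 = 208; s_2 = 200; t_2 = 296; p_3 = 148; q_3 = 184; a_4 = 260; b_4 = 88; c_4 = 56; p_5 = 196; q_5 = 268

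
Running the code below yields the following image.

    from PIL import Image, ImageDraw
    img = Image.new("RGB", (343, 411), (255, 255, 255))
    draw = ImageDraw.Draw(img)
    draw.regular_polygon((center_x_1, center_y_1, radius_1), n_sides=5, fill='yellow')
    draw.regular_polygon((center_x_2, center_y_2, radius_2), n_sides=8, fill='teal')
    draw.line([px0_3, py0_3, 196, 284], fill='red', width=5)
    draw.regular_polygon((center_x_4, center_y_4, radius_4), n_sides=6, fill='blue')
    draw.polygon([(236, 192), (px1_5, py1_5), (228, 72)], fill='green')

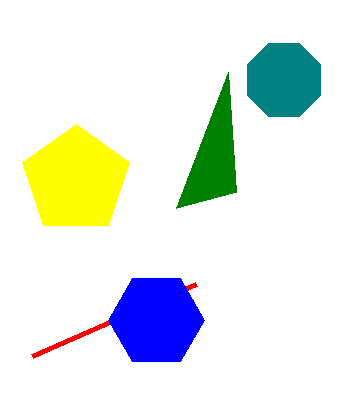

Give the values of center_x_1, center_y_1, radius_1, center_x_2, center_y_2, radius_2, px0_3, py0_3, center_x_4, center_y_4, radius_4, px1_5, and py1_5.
center_x_1 = 76; center_y_1 = 180; radius_1 = 56; center_x_2 = 284; center_y_2 = 80; radius_2 = 40; px0_3 = 32; py0_3 = 356; center_x_4 = 156; center_y_4 = 320; radius_4 = 48; px1_5 = 176; py1_5 = 208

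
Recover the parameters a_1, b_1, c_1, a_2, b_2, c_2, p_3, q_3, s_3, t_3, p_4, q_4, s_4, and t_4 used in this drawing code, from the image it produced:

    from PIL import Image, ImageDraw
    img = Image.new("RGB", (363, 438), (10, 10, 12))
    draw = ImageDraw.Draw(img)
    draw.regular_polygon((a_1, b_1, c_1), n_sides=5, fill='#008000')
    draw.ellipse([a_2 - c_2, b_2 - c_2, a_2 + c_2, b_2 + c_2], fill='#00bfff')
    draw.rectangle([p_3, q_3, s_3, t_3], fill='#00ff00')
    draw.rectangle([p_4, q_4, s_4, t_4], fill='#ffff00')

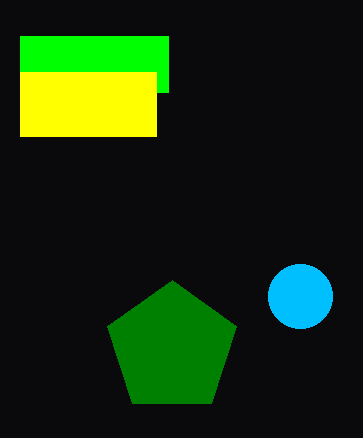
a_1 = 172
b_1 = 348
c_1 = 68
a_2 = 300
b_2 = 296
c_2 = 32
p_3 = 20
q_3 = 36
s_3 = 168
t_3 = 92
p_4 = 20
q_4 = 72
s_4 = 156
t_4 = 136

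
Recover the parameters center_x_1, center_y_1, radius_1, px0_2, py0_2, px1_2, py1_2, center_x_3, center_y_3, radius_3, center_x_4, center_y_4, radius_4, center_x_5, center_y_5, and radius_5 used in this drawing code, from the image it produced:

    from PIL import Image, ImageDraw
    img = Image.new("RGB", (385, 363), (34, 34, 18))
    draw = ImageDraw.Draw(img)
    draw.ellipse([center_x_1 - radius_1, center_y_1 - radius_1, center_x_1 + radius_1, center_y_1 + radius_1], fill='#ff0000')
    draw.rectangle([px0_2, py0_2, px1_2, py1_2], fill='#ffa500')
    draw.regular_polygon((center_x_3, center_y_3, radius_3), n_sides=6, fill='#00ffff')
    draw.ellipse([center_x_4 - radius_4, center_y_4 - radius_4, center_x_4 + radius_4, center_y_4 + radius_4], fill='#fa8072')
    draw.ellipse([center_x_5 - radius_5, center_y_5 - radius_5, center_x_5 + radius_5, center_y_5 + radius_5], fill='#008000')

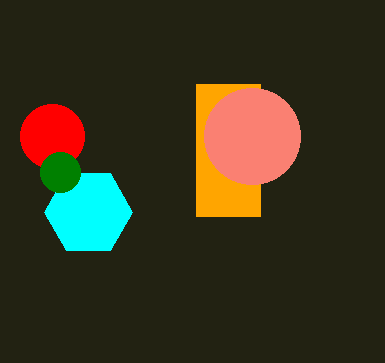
center_x_1 = 52; center_y_1 = 136; radius_1 = 32; px0_2 = 196; py0_2 = 84; px1_2 = 260; py1_2 = 216; center_x_3 = 88; center_y_3 = 212; radius_3 = 44; center_x_4 = 252; center_y_4 = 136; radius_4 = 48; center_x_5 = 60; center_y_5 = 172; radius_5 = 20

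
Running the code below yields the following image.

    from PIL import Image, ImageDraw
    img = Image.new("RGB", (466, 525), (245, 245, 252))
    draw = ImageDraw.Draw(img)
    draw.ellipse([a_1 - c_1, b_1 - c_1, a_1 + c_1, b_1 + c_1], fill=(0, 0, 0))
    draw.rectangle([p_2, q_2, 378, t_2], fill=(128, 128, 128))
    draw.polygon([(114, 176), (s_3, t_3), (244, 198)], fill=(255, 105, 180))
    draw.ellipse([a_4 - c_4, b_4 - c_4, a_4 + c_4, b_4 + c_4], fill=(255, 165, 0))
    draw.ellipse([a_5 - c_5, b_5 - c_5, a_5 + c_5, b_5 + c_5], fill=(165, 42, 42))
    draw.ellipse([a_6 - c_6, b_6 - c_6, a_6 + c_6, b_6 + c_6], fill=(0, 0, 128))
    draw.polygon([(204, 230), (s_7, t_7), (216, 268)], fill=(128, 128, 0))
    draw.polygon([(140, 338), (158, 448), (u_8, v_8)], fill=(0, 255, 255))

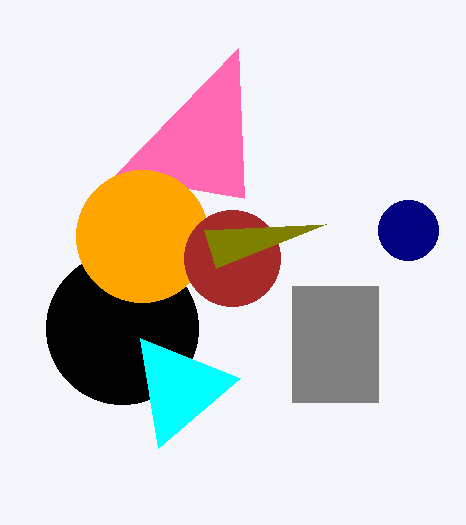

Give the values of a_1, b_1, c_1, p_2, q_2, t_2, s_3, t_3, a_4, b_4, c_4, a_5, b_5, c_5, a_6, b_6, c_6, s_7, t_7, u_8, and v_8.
a_1 = 122
b_1 = 328
c_1 = 76
p_2 = 292
q_2 = 286
t_2 = 402
s_3 = 238
t_3 = 48
a_4 = 142
b_4 = 236
c_4 = 66
a_5 = 232
b_5 = 258
c_5 = 48
a_6 = 408
b_6 = 230
c_6 = 30
s_7 = 326
t_7 = 224
u_8 = 240
v_8 = 378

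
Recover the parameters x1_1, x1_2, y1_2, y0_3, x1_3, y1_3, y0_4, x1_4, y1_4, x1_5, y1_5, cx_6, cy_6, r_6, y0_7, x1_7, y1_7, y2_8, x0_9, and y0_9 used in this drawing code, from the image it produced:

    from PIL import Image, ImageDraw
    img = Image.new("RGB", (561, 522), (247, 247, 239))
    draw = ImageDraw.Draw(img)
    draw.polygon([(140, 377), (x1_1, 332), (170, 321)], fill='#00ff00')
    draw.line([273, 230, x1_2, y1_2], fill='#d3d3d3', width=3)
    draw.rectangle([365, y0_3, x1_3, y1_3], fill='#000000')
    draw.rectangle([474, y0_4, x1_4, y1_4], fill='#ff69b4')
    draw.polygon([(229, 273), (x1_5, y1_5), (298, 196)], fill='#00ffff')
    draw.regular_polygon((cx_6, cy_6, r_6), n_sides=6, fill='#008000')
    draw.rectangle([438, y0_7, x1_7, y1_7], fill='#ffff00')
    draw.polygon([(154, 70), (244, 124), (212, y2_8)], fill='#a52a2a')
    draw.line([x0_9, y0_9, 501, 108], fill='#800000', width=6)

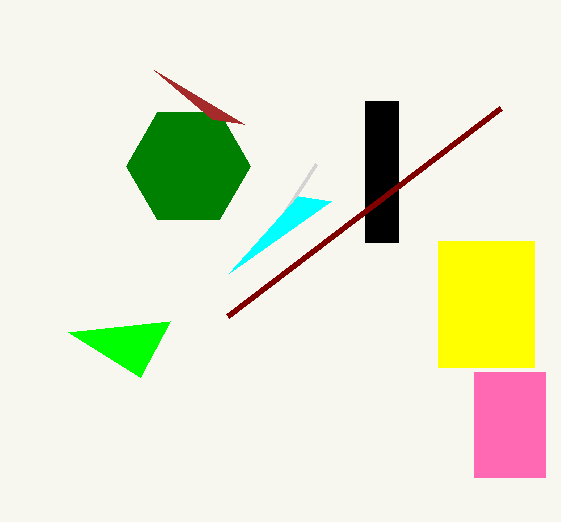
x1_1 = 68, x1_2 = 316, y1_2 = 164, y0_3 = 101, x1_3 = 398, y1_3 = 242, y0_4 = 372, x1_4 = 545, y1_4 = 477, x1_5 = 331, y1_5 = 201, cx_6 = 188, cy_6 = 166, r_6 = 62, y0_7 = 241, x1_7 = 534, y1_7 = 367, y2_8 = 119, x0_9 = 228, y0_9 = 316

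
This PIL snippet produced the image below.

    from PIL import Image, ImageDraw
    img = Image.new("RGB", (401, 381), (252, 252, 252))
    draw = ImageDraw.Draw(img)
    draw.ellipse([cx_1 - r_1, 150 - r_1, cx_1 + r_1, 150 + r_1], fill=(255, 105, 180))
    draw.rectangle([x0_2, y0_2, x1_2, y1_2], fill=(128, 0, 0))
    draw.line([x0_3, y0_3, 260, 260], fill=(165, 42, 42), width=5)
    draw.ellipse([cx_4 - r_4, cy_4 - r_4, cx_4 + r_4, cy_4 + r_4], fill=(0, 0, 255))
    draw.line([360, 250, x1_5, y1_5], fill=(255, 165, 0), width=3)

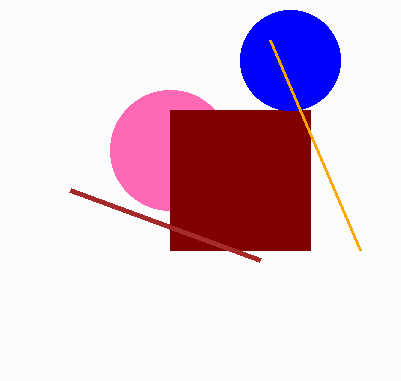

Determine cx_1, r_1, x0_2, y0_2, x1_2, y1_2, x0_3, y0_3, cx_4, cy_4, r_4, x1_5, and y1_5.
cx_1 = 170, r_1 = 60, x0_2 = 170, y0_2 = 110, x1_2 = 310, y1_2 = 250, x0_3 = 70, y0_3 = 190, cx_4 = 290, cy_4 = 60, r_4 = 50, x1_5 = 270, y1_5 = 40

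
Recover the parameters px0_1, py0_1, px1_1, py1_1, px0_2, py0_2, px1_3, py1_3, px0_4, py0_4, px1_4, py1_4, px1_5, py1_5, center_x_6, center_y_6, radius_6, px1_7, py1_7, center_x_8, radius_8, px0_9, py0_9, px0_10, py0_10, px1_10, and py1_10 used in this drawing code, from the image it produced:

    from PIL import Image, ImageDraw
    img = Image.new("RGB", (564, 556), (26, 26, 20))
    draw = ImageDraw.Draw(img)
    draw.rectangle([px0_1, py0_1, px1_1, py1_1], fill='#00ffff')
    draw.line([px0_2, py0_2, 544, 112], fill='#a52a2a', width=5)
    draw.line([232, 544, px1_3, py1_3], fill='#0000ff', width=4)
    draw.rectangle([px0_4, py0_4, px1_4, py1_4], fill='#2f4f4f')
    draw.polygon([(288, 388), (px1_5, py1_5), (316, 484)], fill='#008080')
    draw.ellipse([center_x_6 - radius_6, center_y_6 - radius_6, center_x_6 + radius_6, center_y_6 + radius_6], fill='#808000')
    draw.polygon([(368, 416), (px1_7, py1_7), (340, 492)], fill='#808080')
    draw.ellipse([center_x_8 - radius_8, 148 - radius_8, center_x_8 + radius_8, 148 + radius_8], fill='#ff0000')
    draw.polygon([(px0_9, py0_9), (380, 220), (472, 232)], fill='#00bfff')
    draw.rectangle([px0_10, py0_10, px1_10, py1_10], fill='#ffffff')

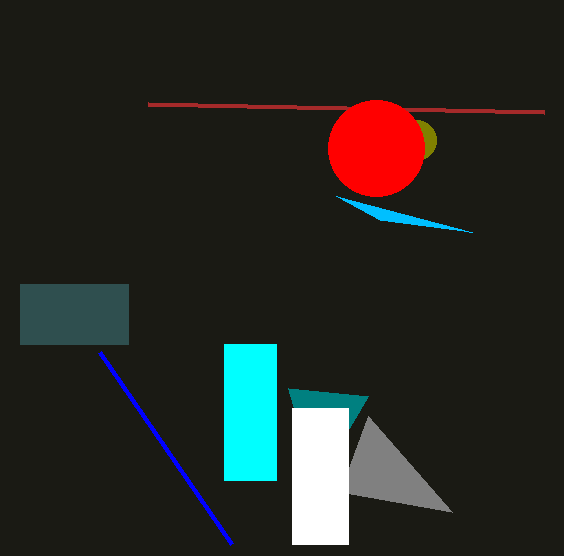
px0_1 = 224
py0_1 = 344
px1_1 = 276
py1_1 = 480
px0_2 = 148
py0_2 = 104
px1_3 = 100
py1_3 = 352
px0_4 = 20
py0_4 = 284
px1_4 = 128
py1_4 = 344
px1_5 = 368
py1_5 = 396
center_x_6 = 416
center_y_6 = 140
radius_6 = 20
px1_7 = 452
py1_7 = 512
center_x_8 = 376
radius_8 = 48
px0_9 = 336
py0_9 = 196
px0_10 = 292
py0_10 = 408
px1_10 = 348
py1_10 = 544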